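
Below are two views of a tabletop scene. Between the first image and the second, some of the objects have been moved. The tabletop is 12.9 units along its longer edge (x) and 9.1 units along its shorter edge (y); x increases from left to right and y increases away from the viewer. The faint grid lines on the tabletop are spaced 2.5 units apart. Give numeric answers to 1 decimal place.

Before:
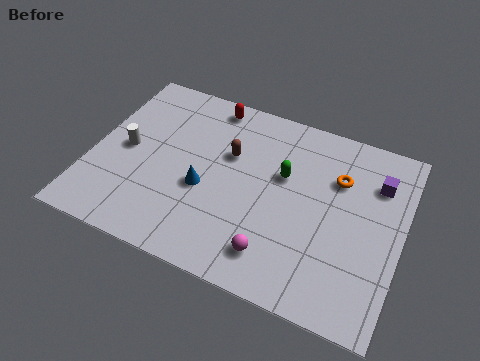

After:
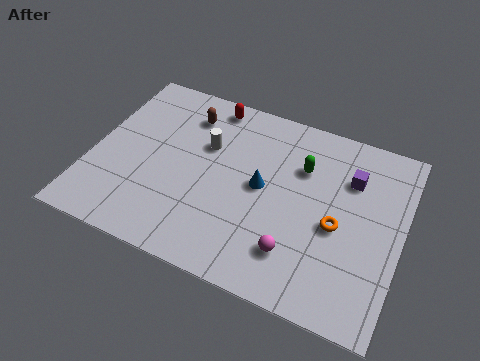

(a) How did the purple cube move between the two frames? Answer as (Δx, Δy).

(-1.1, -0.2)

The purple cube was at about (11.7, 6.7) and moved to about (10.6, 6.5).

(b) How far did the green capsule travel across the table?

1.0

From (7.9, 5.6) to (8.6, 6.3), the green capsule covered √(0.7² + 0.7²) ≈ 1.0 units.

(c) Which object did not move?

the red capsule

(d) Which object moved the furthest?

the white cylinder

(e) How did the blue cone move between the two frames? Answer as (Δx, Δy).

(2.3, 1.0)

The blue cone was at about (4.8, 3.7) and moved to about (7.1, 4.7).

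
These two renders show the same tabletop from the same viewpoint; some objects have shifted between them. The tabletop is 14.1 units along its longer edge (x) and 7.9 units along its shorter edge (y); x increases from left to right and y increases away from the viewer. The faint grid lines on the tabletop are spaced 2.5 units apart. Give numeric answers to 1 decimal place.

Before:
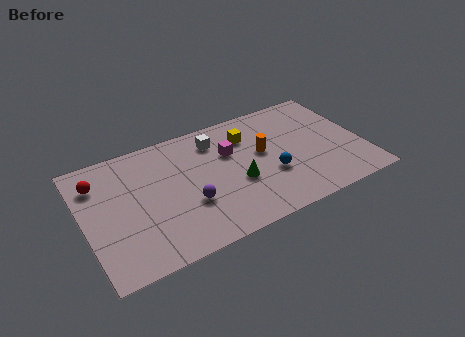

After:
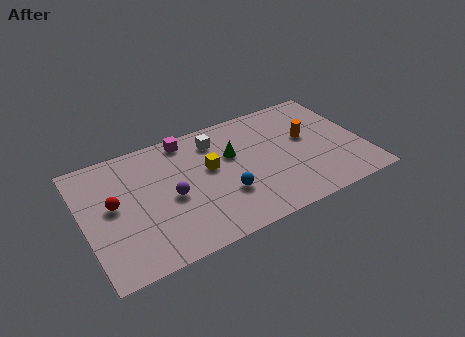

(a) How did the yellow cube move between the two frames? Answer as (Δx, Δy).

(-2.1, -1.3)

From the two frames, the yellow cube sits at roughly (8.5, 5.9) before and (6.4, 4.6) after.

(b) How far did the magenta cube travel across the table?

2.7

From (7.5, 5.2) to (5.5, 7.0), the magenta cube covered √(2.0² + 1.8²) ≈ 2.7 units.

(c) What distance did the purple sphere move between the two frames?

1.1

The purple sphere was near (5.1, 2.8) before and (4.3, 3.6) after, so it travelled √(0.8² + 0.8²) ≈ 1.1 units.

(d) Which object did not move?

the white cube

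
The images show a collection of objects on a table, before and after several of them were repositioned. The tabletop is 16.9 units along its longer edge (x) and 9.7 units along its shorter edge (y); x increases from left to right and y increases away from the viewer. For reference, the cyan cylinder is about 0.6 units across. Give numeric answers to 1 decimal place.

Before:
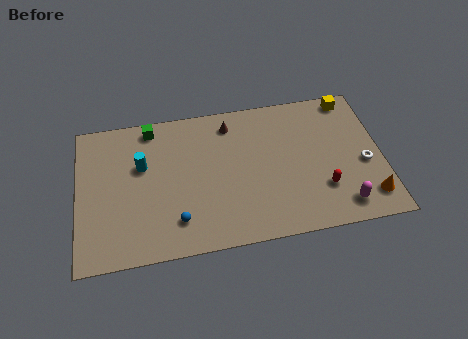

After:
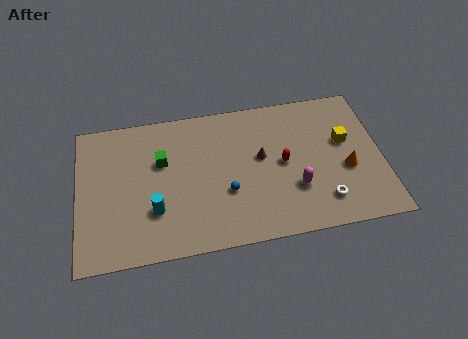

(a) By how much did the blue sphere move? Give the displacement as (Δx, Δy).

(2.8, 1.4)

The blue sphere was at about (5.4, 2.1) and moved to about (8.2, 3.5).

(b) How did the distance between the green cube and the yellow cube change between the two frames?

-1.0

Before: roughly 11.2 units apart; after: 10.2. That's 1.0 units closer together.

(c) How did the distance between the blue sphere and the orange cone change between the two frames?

-3.9

The distance was about 10.6 in the first image and 6.7 in the second, so they moved 3.9 units closer together.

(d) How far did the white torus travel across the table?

3.2

From (15.9, 4.1) to (13.5, 2.0), the white torus covered √(2.4² + 2.1²) ≈ 3.2 units.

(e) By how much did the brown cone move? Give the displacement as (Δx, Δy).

(1.6, -2.6)

From the two frames, the brown cone sits at roughly (8.6, 8.1) before and (10.2, 5.5) after.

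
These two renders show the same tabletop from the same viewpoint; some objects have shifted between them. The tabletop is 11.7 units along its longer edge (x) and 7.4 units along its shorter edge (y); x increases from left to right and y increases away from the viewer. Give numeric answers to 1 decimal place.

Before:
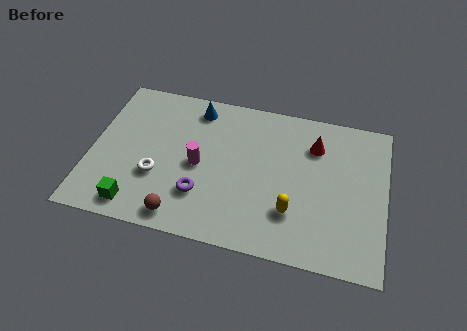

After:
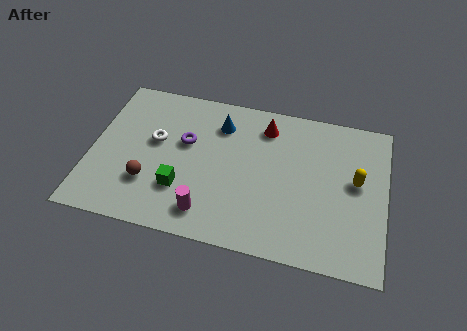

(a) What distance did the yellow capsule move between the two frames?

3.1

The yellow capsule moved from about (8.1, 2.1) to (10.5, 4.1), a distance of √(2.4² + 2.0²) ≈ 3.1.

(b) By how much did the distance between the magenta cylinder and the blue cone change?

+1.6

They were about 2.8 units apart before and 4.4 after — 1.6 units further apart.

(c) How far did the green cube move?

2.1

The green cube moved from about (2.0, 1.0) to (3.7, 2.2), a distance of √(1.7² + 1.2²) ≈ 2.1.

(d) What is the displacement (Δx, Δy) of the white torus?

(-0.2, 1.7)

The white torus started near (2.7, 2.6) and ended near (2.5, 4.3).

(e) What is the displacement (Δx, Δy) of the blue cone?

(1.0, -0.6)

The blue cone was at about (4.0, 6.3) and moved to about (5.0, 5.7).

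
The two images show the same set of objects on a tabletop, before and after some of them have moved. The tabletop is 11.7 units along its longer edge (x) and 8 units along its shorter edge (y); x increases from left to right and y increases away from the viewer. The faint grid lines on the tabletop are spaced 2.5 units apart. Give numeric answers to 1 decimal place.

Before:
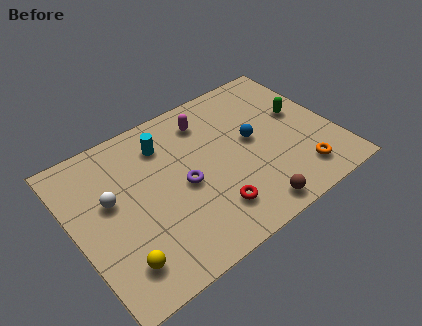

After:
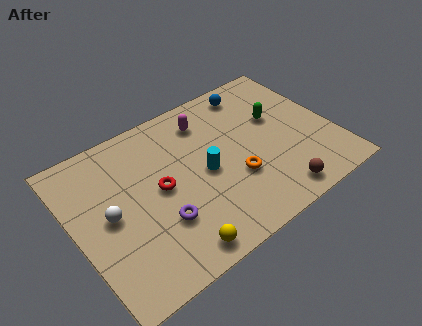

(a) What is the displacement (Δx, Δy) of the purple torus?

(-1.3, -1.2)

The purple torus started near (4.8, 3.7) and ended near (3.5, 2.5).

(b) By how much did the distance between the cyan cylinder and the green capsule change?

-2.4

The distance was about 6.2 in the first image and 3.8 in the second, so they moved 2.4 units closer together.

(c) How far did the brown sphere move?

1.2

The brown sphere was near (7.3, 0.9) before and (8.5, 1.0) after, so it travelled √(1.2² + 0.1²) ≈ 1.2 units.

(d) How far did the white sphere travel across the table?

0.7

The white sphere was near (1.7, 4.7) before and (1.5, 4.0) after, so it travelled √(0.2² + 0.7²) ≈ 0.7 units.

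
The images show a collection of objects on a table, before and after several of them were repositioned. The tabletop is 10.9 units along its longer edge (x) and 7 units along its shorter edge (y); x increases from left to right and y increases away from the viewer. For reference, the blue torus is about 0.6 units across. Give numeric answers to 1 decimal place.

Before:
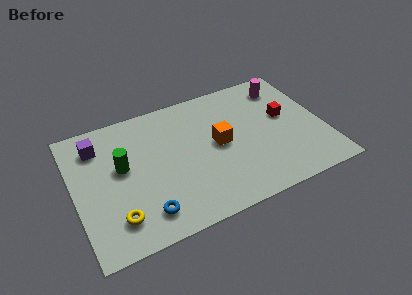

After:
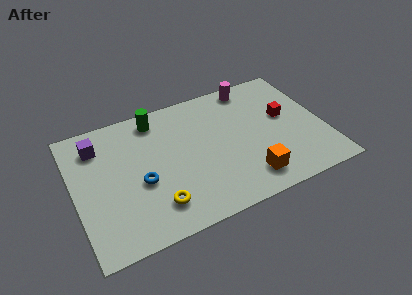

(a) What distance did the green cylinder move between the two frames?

2.6

From (2.1, 4.0) to (3.8, 6.0), the green cylinder covered √(1.7² + 2.0²) ≈ 2.6 units.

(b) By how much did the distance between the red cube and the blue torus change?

-0.4

The distance was about 7.0 in the first image and 6.6 in the second, so they moved 0.4 units closer together.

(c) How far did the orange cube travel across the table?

2.5

From (6.3, 3.6) to (7.3, 1.3), the orange cube covered √(1.0² + 2.3²) ≈ 2.5 units.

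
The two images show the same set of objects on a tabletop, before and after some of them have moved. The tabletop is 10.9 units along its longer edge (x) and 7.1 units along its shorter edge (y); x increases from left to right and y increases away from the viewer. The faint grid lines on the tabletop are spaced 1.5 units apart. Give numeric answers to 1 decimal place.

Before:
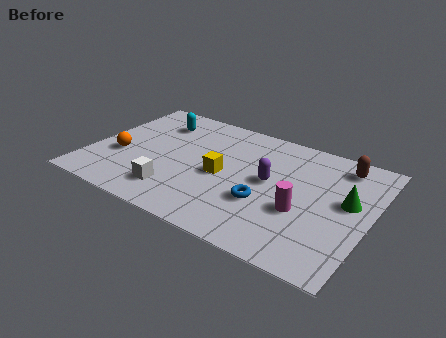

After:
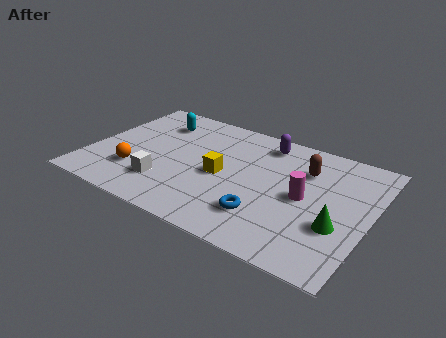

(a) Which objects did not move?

the yellow cube and the cyan capsule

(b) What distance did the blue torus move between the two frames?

0.7

The blue torus was near (7.0, 2.5) before and (7.1, 1.8) after, so it travelled √(0.1² + 0.7²) ≈ 0.7 units.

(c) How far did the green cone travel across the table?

1.5

The green cone moved from about (10.0, 4.0) to (9.8, 2.5), a distance of √(0.2² + 1.5²) ≈ 1.5.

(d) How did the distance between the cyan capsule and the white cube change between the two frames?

-0.4

Before: roughly 4.2 units apart; after: 3.8. That's 0.4 units closer together.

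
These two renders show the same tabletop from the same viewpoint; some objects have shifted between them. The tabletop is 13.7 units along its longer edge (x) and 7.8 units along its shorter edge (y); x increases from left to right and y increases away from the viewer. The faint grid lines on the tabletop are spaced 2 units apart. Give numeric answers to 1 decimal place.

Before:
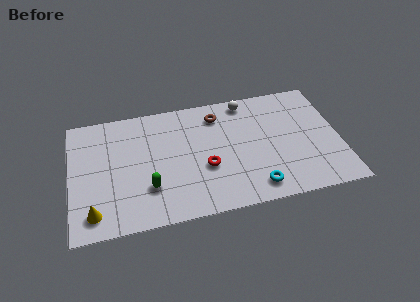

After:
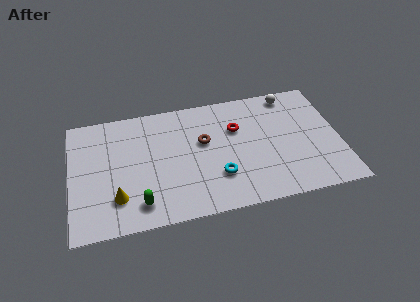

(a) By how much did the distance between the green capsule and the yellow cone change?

-1.7

They were about 3.0 units apart before and 1.3 after — 1.7 units closer together.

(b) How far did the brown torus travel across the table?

1.8

From (7.6, 6.3) to (6.8, 4.7), the brown torus covered √(0.8² + 1.6²) ≈ 1.8 units.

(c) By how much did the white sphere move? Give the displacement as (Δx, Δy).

(2.3, 0.0)

The white sphere was at about (9.1, 6.9) and moved to about (11.4, 6.9).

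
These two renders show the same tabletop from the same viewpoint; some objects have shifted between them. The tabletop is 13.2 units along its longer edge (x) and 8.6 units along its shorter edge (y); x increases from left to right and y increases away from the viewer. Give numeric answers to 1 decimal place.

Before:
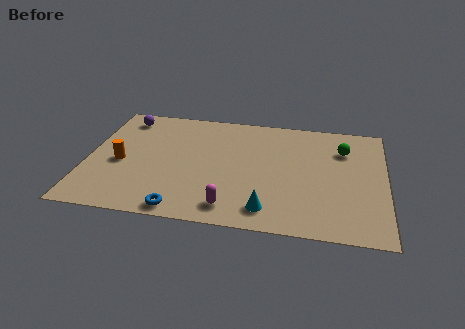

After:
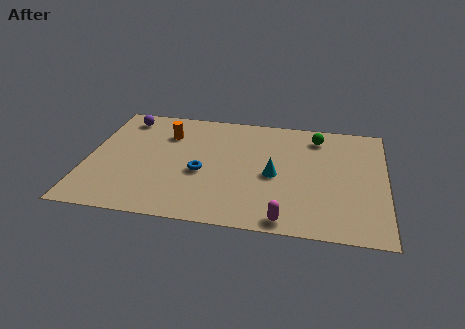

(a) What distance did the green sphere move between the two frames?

1.4

The green sphere was near (11.3, 6.3) before and (10.1, 7.1) after, so it travelled √(1.2² + 0.8²) ≈ 1.4 units.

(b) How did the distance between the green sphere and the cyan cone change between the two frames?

-2.2

Before: roughly 5.9 units apart; after: 3.7. That's 2.2 units closer together.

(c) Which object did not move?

the purple sphere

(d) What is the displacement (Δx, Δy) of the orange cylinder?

(1.9, 2.5)

The orange cylinder started near (1.5, 3.8) and ended near (3.4, 6.3).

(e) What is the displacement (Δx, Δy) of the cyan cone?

(0.2, 2.5)

The cyan cone started near (8.1, 1.4) and ended near (8.3, 3.9).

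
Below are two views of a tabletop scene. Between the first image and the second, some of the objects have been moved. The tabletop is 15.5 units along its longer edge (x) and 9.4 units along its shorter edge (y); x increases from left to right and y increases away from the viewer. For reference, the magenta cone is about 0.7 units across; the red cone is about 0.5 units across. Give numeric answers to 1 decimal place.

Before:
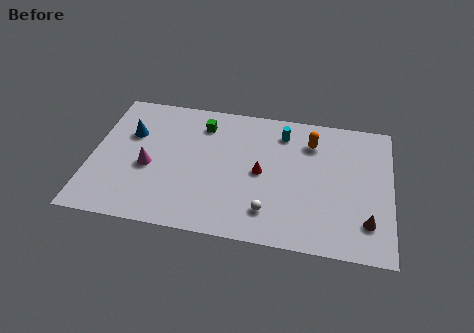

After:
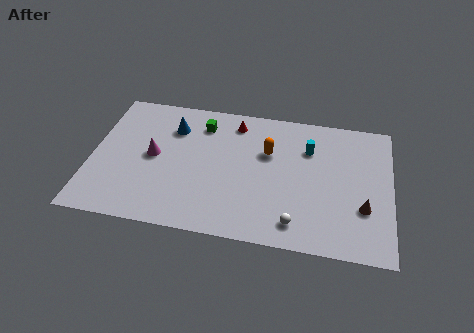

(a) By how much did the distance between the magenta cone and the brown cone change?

-0.4

Before: roughly 11.4 units apart; after: 11.0. That's 0.4 units closer together.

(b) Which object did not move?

the green cube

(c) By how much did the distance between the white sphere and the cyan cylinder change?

-0.4

Before: roughly 5.6 units apart; after: 5.2. That's 0.4 units closer together.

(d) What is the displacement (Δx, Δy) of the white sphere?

(1.4, -0.5)

From the two frames, the white sphere sits at roughly (9.3, 2.0) before and (10.7, 1.5) after.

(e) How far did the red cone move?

3.6

The red cone was near (8.8, 4.6) before and (7.3, 7.9) after, so it travelled √(1.5² + 3.3²) ≈ 3.6 units.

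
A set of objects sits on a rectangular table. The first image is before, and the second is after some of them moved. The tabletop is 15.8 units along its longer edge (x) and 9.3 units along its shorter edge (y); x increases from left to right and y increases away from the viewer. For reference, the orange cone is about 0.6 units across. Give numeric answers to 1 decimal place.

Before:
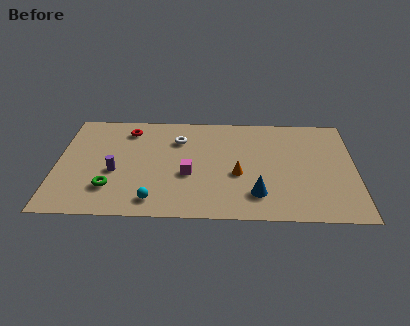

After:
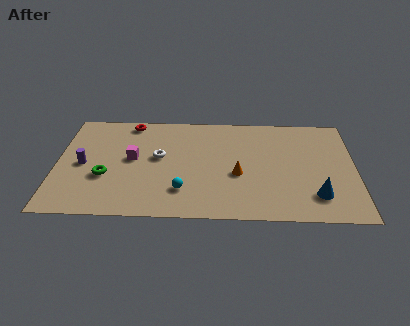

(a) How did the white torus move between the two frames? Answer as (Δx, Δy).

(-1.0, -1.6)

The white torus started near (6.4, 6.8) and ended near (5.4, 5.2).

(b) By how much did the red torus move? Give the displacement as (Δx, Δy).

(0.1, 0.7)

The red torus was at about (3.7, 7.6) and moved to about (3.8, 8.3).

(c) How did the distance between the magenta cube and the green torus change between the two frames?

-2.2

Before: roughly 4.3 units apart; after: 2.1. That's 2.2 units closer together.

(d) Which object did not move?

the orange cone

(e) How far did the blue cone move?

3.1

From (10.6, 2.1) to (13.7, 2.1), the blue cone covered √(3.1² + 0.0²) ≈ 3.1 units.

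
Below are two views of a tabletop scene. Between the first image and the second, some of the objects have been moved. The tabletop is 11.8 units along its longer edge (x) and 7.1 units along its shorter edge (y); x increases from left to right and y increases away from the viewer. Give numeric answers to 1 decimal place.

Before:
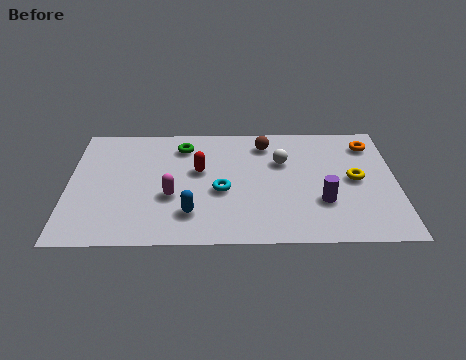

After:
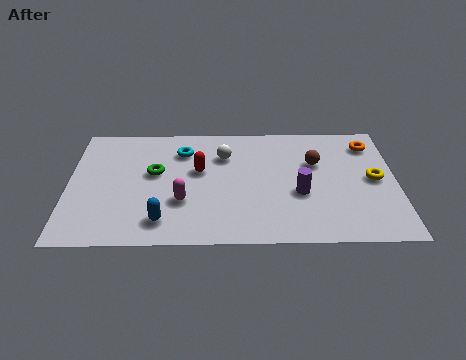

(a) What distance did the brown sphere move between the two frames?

2.2

The brown sphere was near (7.1, 5.8) before and (8.9, 4.6) after, so it travelled √(1.8² + 1.2²) ≈ 2.2 units.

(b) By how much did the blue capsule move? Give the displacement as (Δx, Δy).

(-1.0, -0.4)

The blue capsule was at about (4.4, 1.7) and moved to about (3.4, 1.3).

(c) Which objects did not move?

the orange torus and the red capsule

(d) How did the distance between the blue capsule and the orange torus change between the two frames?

+1.1

The distance was about 7.6 in the first image and 8.7 in the second, so they moved 1.1 units further apart.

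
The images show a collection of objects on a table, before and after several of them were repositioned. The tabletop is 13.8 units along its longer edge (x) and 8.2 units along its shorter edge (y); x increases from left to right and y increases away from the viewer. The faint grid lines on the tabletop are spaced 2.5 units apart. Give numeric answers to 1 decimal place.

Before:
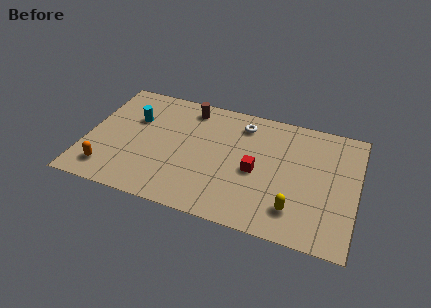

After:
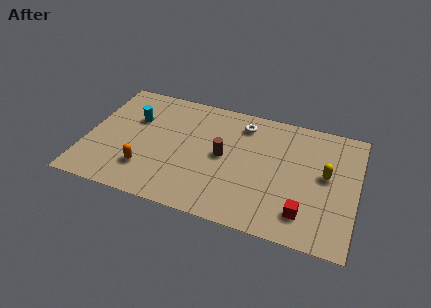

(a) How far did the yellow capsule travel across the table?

3.0

From (10.8, 1.8) to (12.2, 4.5), the yellow capsule covered √(1.4² + 2.7²) ≈ 3.0 units.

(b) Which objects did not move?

the cyan cylinder and the white torus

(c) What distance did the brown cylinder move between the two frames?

3.4

The brown cylinder was near (5.0, 7.0) before and (7.0, 4.2) after, so it travelled √(2.0² + 2.8²) ≈ 3.4 units.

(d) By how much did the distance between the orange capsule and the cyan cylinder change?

-0.6

The distance was about 4.0 in the first image and 3.4 in the second, so they moved 0.6 units closer together.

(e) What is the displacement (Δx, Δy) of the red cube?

(2.6, -2.0)

The red cube was at about (8.7, 3.7) and moved to about (11.3, 1.7).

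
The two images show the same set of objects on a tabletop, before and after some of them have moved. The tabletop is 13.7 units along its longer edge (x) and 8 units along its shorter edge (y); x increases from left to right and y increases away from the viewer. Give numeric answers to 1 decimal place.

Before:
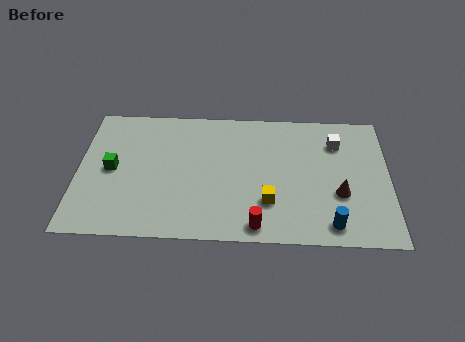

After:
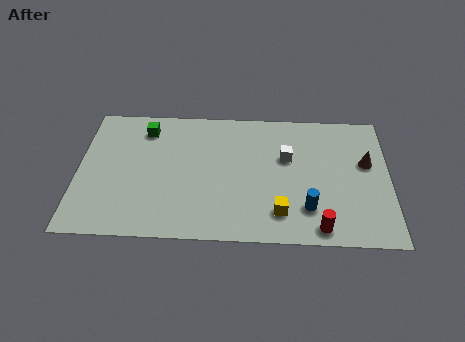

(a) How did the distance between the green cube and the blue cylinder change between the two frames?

-1.5

The distance was about 10.0 in the first image and 8.5 in the second, so they moved 1.5 units closer together.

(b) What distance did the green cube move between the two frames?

2.9

The green cube moved from about (1.5, 4.0) to (2.9, 6.5), a distance of √(1.4² + 2.5²) ≈ 2.9.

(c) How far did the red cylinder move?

2.7

From (7.9, 0.9) to (10.6, 0.9), the red cylinder covered √(2.7² + 0.0²) ≈ 2.7 units.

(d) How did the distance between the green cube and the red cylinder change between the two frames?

+2.4

They were about 7.1 units apart before and 9.5 after — 2.4 units further apart.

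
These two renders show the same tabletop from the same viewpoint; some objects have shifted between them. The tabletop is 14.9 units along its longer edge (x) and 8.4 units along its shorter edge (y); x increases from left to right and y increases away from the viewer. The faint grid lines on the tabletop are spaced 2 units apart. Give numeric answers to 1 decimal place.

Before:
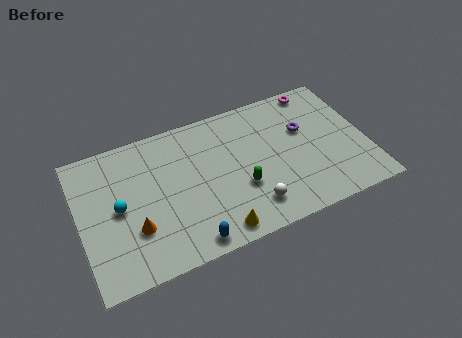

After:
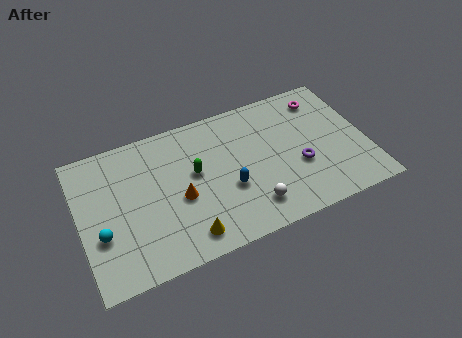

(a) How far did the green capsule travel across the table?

2.8

From (8.2, 3.0) to (6.0, 4.8), the green capsule covered √(2.2² + 1.8²) ≈ 2.8 units.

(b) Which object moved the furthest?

the blue capsule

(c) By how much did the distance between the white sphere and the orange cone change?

-2.0

The distance was about 6.0 in the first image and 4.0 in the second, so they moved 2.0 units closer together.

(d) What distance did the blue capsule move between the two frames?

3.3

The blue capsule was near (5.3, 0.9) before and (7.6, 3.2) after, so it travelled √(2.3² + 2.3²) ≈ 3.3 units.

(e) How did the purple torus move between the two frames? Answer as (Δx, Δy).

(-0.5, -2.1)

The purple torus started near (11.8, 5.3) and ended near (11.3, 3.2).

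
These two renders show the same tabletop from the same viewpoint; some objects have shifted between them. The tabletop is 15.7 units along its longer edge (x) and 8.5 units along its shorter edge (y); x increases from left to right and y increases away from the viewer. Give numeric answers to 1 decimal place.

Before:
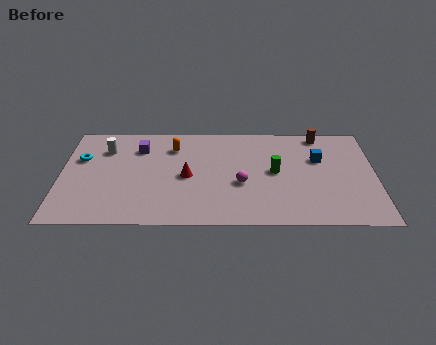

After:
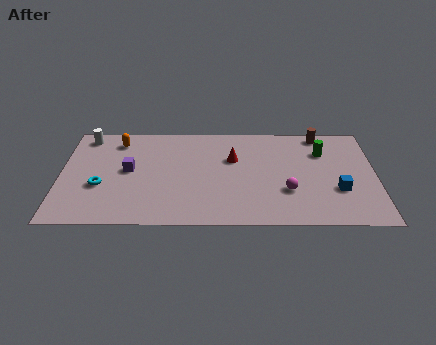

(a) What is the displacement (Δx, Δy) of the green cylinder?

(2.4, 1.7)

The green cylinder started near (10.7, 4.4) and ended near (13.1, 6.1).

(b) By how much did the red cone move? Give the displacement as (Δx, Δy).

(2.3, 1.5)

The red cone was at about (6.3, 4.0) and moved to about (8.6, 5.5).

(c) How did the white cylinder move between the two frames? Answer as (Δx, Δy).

(-1.0, 1.1)

The white cylinder was at about (2.2, 6.3) and moved to about (1.2, 7.4).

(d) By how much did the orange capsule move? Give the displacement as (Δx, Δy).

(-2.8, 0.5)

From the two frames, the orange capsule sits at roughly (5.6, 6.5) before and (2.8, 7.0) after.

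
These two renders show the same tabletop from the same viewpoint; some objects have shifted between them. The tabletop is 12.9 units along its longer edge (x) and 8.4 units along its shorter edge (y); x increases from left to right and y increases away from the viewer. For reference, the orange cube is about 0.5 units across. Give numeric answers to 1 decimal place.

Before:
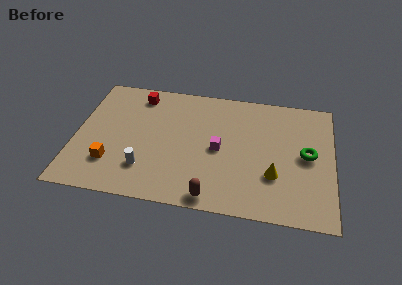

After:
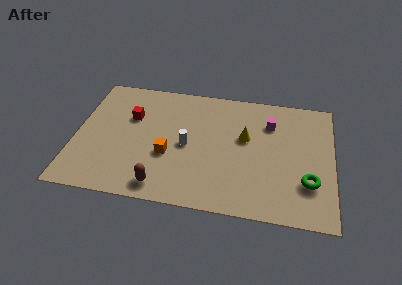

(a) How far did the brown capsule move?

2.5

The brown capsule moved from about (7.0, 0.8) to (4.5, 1.1), a distance of √(2.5² + 0.3²) ≈ 2.5.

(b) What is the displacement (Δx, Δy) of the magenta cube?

(2.5, 2.2)

From the two frames, the magenta cube sits at roughly (7.2, 4.0) before and (9.7, 6.2) after.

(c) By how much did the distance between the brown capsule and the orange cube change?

-3.2

Before: roughly 5.3 units apart; after: 2.1. That's 3.2 units closer together.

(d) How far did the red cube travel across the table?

1.6

The red cube moved from about (3.0, 7.1) to (2.7, 5.5), a distance of √(0.3² + 1.6²) ≈ 1.6.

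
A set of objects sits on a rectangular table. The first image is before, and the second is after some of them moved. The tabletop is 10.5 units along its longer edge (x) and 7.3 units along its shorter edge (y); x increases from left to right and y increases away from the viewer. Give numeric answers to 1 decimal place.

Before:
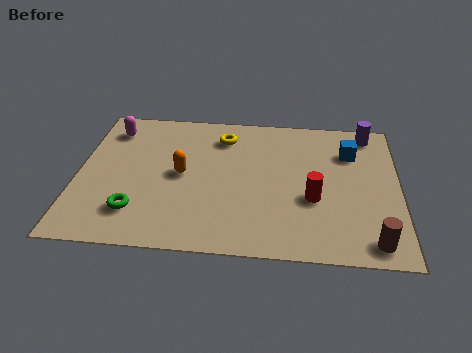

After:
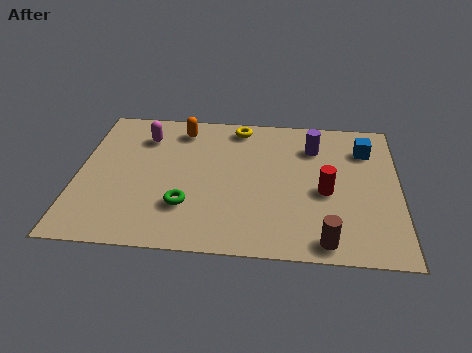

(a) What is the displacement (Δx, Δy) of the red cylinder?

(0.4, 0.4)

The red cylinder was at about (7.7, 2.8) and moved to about (8.1, 3.2).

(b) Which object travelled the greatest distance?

the orange capsule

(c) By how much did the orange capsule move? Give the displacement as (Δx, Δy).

(-0.1, 2.4)

The orange capsule was at about (3.4, 3.7) and moved to about (3.3, 6.1).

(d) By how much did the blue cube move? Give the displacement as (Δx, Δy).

(0.5, 0.2)

The blue cube was at about (8.9, 5.3) and moved to about (9.4, 5.5).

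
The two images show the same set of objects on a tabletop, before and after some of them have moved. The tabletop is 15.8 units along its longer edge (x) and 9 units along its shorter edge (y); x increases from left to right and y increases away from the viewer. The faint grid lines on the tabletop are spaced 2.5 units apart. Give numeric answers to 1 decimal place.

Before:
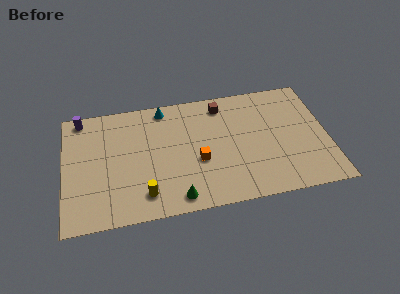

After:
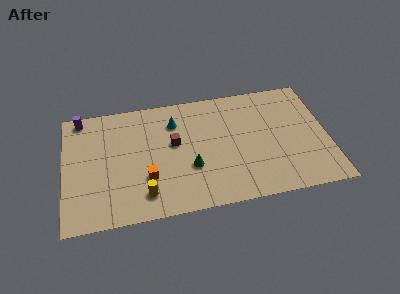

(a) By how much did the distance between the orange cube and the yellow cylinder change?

-2.6

The distance was about 3.8 in the first image and 1.2 in the second, so they moved 2.6 units closer together.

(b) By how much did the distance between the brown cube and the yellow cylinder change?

-3.7

The distance was about 7.7 in the first image and 4.0 in the second, so they moved 3.7 units closer together.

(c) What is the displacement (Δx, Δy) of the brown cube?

(-3.0, -2.4)

The brown cube was at about (9.6, 7.6) and moved to about (6.6, 5.2).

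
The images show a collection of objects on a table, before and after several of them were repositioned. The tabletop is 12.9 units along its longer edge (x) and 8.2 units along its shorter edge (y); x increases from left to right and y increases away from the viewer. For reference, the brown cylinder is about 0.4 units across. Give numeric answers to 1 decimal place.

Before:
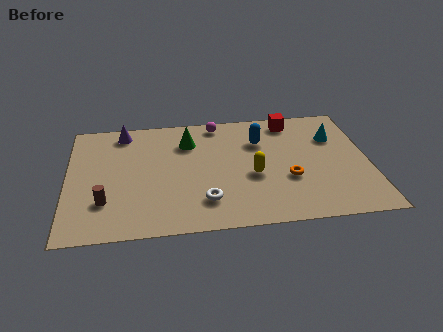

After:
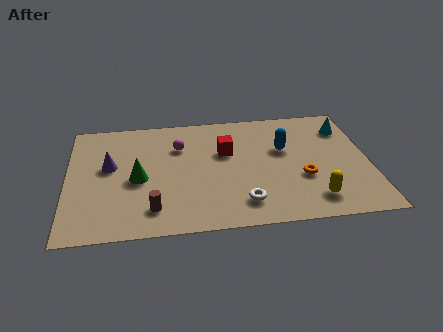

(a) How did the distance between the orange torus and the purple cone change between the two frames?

+0.3

They were about 8.1 units apart before and 8.4 after — 0.3 units further apart.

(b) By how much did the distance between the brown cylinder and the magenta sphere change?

-2.6

The distance was about 7.0 in the first image and 4.4 in the second, so they moved 2.6 units closer together.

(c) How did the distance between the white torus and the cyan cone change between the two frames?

-0.3

The distance was about 6.9 in the first image and 6.6 in the second, so they moved 0.3 units closer together.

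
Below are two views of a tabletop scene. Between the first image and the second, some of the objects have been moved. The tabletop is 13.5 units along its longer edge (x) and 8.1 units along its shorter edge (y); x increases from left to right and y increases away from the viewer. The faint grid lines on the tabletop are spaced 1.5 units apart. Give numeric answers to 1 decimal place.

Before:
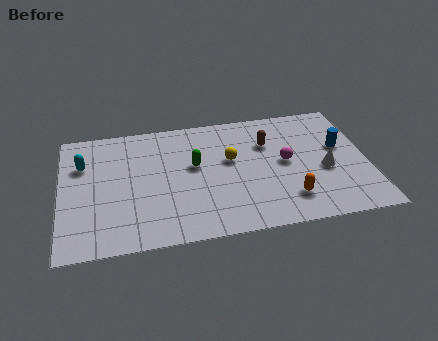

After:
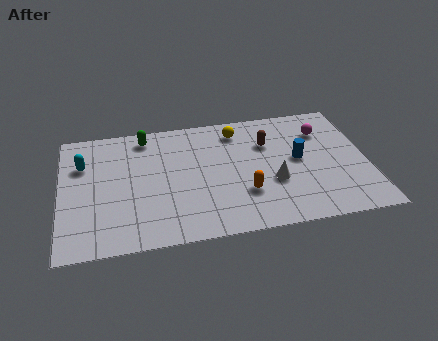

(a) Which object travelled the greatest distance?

the green capsule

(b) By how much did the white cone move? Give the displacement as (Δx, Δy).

(-2.3, -0.4)

From the two frames, the white cone sits at roughly (11.6, 3.4) before and (9.3, 3.0) after.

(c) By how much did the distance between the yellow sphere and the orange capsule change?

+0.4

Before: roughly 3.8 units apart; after: 4.2. That's 0.4 units further apart.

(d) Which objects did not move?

the cyan capsule and the brown capsule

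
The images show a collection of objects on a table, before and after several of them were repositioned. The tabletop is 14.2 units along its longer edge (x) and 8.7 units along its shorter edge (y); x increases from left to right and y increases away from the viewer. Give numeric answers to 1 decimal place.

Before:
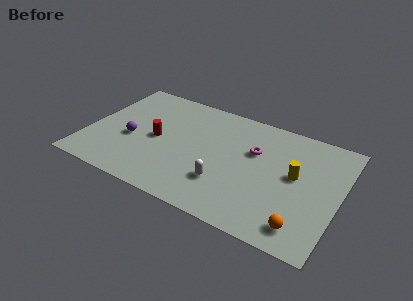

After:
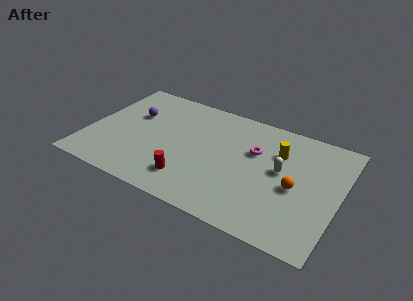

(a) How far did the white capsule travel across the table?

3.7

The white capsule moved from about (8.0, 2.5) to (10.9, 4.8), a distance of √(2.9² + 2.3²) ≈ 3.7.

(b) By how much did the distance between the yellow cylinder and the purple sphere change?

-1.0

The distance was about 9.3 in the first image and 8.3 in the second, so they moved 1.0 units closer together.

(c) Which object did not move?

the magenta torus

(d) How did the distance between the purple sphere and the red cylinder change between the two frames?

+3.8

The distance was about 1.5 in the first image and 5.3 in the second, so they moved 3.8 units further apart.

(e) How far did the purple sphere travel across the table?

2.0

The purple sphere was near (2.5, 3.6) before and (2.3, 5.6) after, so it travelled √(0.2² + 2.0²) ≈ 2.0 units.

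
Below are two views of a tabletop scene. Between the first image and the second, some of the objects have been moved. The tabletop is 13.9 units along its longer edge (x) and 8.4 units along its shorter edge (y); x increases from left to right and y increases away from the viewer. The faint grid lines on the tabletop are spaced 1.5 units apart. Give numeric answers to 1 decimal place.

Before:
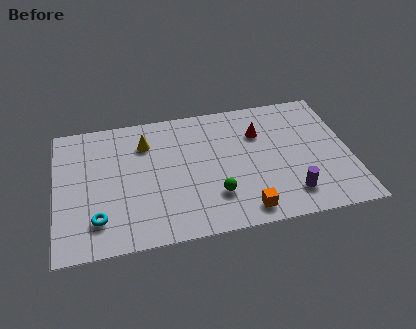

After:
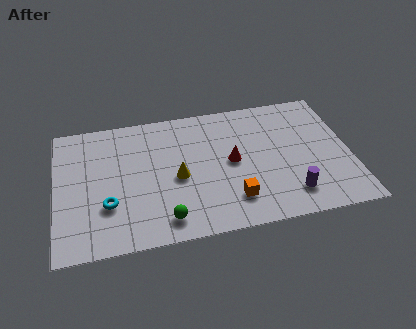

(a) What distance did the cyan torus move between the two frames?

0.9

The cyan torus moved from about (1.9, 1.9) to (2.4, 2.7), a distance of √(0.5² + 0.8²) ≈ 0.9.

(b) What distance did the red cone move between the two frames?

2.1

The red cone was near (9.7, 5.9) before and (8.3, 4.3) after, so it travelled √(1.4² + 1.6²) ≈ 2.1 units.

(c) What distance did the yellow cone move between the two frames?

2.9

The yellow cone was near (4.3, 6.3) before and (5.7, 3.8) after, so it travelled √(1.4² + 2.5²) ≈ 2.9 units.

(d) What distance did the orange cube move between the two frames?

0.9

The orange cube moved from about (8.7, 1.1) to (8.2, 1.9), a distance of √(0.5² + 0.8²) ≈ 0.9.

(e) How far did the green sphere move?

2.6

From (7.4, 2.3) to (5.0, 1.3), the green sphere covered √(2.4² + 1.0²) ≈ 2.6 units.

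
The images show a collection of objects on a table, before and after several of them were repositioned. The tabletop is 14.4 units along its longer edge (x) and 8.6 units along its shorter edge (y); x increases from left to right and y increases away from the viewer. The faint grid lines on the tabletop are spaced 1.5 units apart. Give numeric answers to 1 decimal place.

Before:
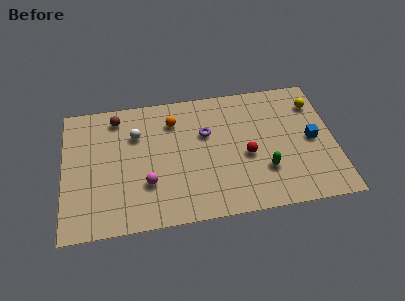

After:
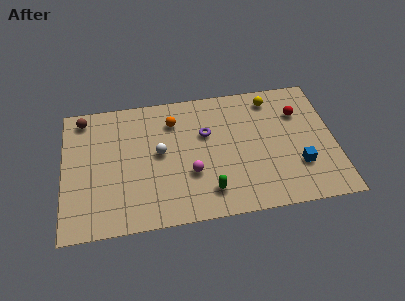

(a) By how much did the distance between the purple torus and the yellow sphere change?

-2.0

Before: roughly 6.0 units apart; after: 4.0. That's 2.0 units closer together.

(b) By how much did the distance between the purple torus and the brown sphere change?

+1.8

Before: roughly 5.0 units apart; after: 6.8. That's 1.8 units further apart.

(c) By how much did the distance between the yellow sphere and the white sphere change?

-2.9

Before: roughly 9.6 units apart; after: 6.7. That's 2.9 units closer together.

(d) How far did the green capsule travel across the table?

3.1

The green capsule moved from about (10.6, 2.6) to (7.6, 1.7), a distance of √(3.0² + 0.9²) ≈ 3.1.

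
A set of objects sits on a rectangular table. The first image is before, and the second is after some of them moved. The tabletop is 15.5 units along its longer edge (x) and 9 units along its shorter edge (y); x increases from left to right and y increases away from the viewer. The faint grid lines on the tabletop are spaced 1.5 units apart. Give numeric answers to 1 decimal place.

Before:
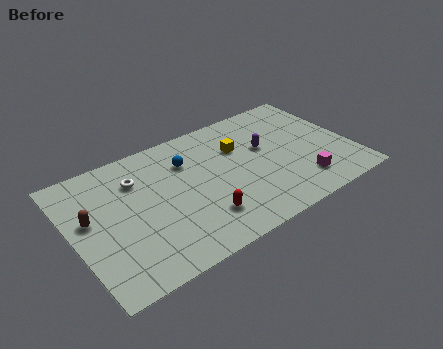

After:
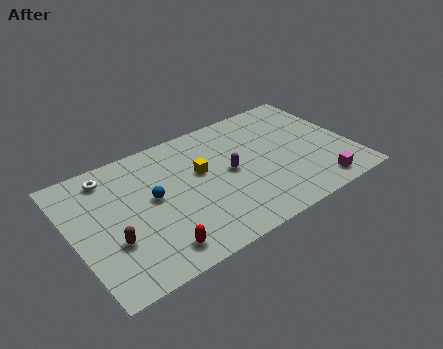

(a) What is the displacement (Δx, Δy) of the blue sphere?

(-2.2, -1.6)

The blue sphere was at about (6.6, 6.5) and moved to about (4.4, 4.9).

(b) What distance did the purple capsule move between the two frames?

2.3

From (10.9, 5.4) to (8.7, 4.6), the purple capsule covered √(2.2² + 0.8²) ≈ 2.3 units.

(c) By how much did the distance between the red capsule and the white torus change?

+1.1

Before: roughly 5.3 units apart; after: 6.4. That's 1.1 units further apart.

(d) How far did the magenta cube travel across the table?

1.1

The magenta cube moved from about (12.3, 1.9) to (13.1, 1.2), a distance of √(0.8² + 0.7²) ≈ 1.1.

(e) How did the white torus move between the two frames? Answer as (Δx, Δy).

(-1.4, 1.0)

From the two frames, the white torus sits at roughly (3.8, 6.6) before and (2.4, 7.6) after.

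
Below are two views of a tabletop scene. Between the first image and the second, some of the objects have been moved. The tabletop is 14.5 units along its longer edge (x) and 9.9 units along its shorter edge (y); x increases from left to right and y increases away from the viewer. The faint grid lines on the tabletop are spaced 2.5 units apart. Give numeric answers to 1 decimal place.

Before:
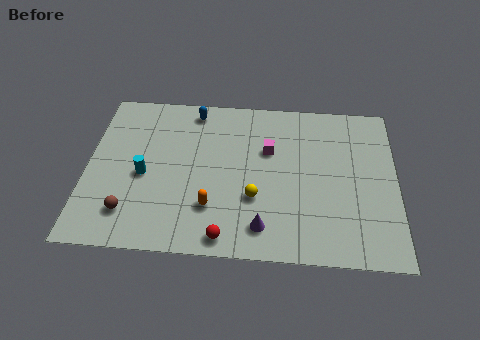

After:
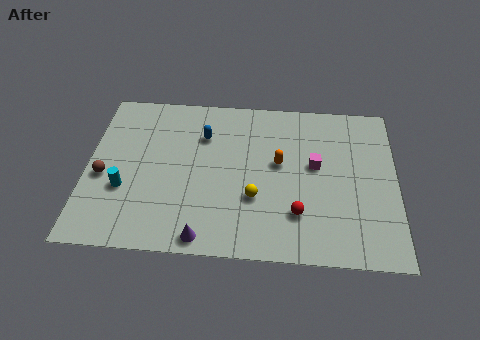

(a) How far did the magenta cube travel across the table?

2.3

The magenta cube moved from about (8.5, 6.4) to (10.7, 5.6), a distance of √(2.2² + 0.8²) ≈ 2.3.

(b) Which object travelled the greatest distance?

the orange capsule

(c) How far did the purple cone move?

2.8

The purple cone moved from about (8.3, 1.7) to (5.6, 0.9), a distance of √(2.7² + 0.8²) ≈ 2.8.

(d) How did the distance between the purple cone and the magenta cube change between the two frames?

+2.2

Before: roughly 4.7 units apart; after: 6.9. That's 2.2 units further apart.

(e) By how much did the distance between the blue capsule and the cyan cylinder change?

+0.3

The distance was about 4.8 in the first image and 5.1 in the second, so they moved 0.3 units further apart.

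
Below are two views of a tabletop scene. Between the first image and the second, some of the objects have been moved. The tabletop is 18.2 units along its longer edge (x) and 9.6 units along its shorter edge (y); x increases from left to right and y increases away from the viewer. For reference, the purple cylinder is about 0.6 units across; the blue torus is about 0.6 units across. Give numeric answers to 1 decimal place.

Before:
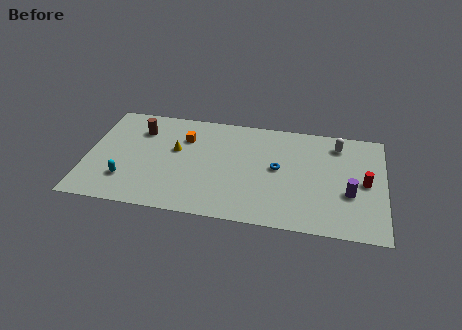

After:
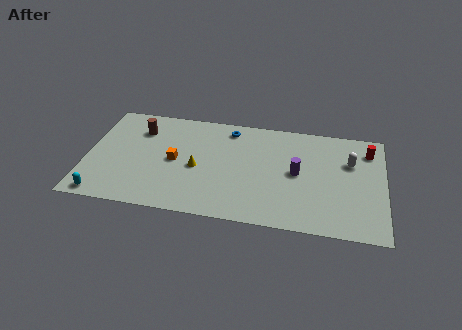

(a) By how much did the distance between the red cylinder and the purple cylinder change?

+3.7

The distance was about 1.4 in the first image and 5.1 in the second, so they moved 3.7 units further apart.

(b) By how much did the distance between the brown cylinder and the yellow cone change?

+2.0

They were about 2.7 units apart before and 4.7 after — 2.0 units further apart.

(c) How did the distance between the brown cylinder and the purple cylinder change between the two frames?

-3.4

They were about 13.5 units apart before and 10.1 after — 3.4 units closer together.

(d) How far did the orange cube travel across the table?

2.3

The orange cube was near (5.9, 6.9) before and (5.4, 4.7) after, so it travelled √(0.5² + 2.2²) ≈ 2.3 units.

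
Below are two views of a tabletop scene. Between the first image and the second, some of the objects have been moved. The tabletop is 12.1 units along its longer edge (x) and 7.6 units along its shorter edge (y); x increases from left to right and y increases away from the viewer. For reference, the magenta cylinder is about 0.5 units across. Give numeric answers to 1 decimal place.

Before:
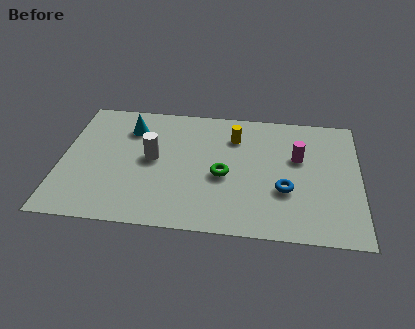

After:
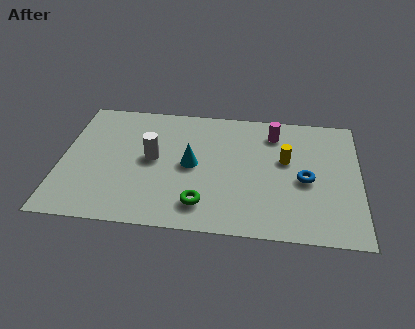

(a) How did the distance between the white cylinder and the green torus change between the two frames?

+0.3

The distance was about 3.0 in the first image and 3.3 in the second, so they moved 0.3 units further apart.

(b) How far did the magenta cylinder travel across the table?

1.7

The magenta cylinder moved from about (9.6, 4.7) to (8.6, 6.1), a distance of √(1.0² + 1.4²) ≈ 1.7.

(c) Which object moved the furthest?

the cyan cone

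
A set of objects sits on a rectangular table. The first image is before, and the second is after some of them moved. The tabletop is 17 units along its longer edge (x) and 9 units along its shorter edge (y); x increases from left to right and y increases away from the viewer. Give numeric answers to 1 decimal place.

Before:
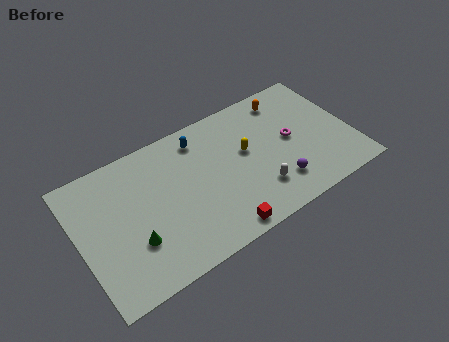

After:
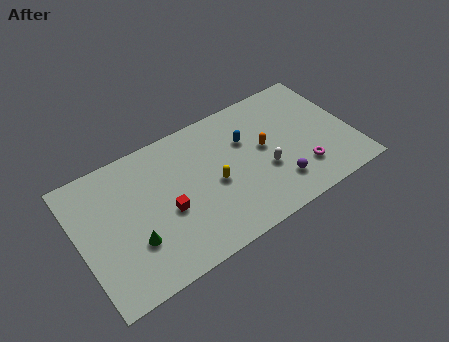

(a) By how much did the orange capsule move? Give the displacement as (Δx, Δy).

(-1.9, -2.7)

The orange capsule started near (13.5, 7.6) and ended near (11.6, 4.9).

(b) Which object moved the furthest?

the red cube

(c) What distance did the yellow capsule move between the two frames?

2.5

The yellow capsule was near (10.5, 5.2) before and (8.3, 4.1) after, so it travelled √(2.2² + 1.1²) ≈ 2.5 units.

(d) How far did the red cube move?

4.0

The red cube was near (8.1, 0.9) before and (5.3, 3.8) after, so it travelled √(2.8² + 2.9²) ≈ 4.0 units.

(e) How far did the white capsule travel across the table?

1.3

From (10.8, 2.3) to (11.4, 3.4), the white capsule covered √(0.6² + 1.1²) ≈ 1.3 units.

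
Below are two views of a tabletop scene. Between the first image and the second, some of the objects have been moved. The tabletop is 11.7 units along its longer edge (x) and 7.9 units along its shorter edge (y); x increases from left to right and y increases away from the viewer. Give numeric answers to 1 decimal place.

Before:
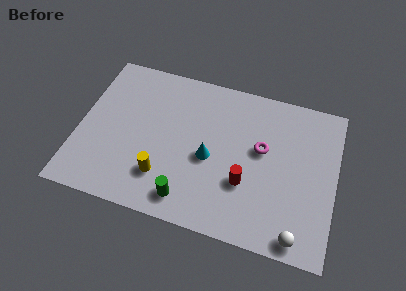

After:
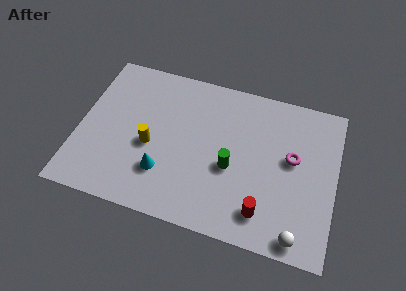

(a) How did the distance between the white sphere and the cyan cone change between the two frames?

+1.4

Before: roughly 5.0 units apart; after: 6.4. That's 1.4 units further apart.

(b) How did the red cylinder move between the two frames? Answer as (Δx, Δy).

(0.9, -1.2)

From the two frames, the red cylinder sits at roughly (7.7, 2.7) before and (8.6, 1.5) after.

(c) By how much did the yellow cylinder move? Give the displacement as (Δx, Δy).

(-0.7, 1.4)

The yellow cylinder was at about (4.0, 2.0) and moved to about (3.3, 3.4).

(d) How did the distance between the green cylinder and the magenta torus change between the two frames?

-1.6

They were about 4.6 units apart before and 3.0 after — 1.6 units closer together.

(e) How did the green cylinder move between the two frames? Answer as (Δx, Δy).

(1.8, 2.1)

The green cylinder was at about (5.2, 1.2) and moved to about (7.0, 3.3).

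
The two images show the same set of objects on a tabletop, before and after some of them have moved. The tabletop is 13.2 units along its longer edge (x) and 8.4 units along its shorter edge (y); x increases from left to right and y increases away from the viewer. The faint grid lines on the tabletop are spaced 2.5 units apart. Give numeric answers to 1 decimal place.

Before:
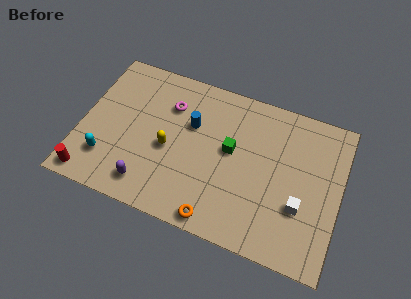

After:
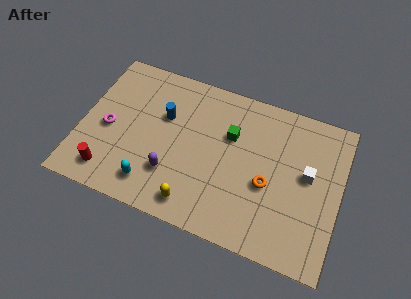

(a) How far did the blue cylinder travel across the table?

1.4

From (5.5, 5.4) to (4.1, 5.4), the blue cylinder covered √(1.4² + 0.0²) ≈ 1.4 units.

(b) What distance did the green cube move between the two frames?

0.8

The green cube moved from about (7.6, 4.7) to (7.5, 5.5), a distance of √(0.1² + 0.8²) ≈ 0.8.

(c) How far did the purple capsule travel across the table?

1.5

The purple capsule moved from about (3.7, 1.4) to (4.8, 2.4), a distance of √(1.1² + 1.0²) ≈ 1.5.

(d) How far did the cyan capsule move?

2.5

The cyan capsule was near (1.5, 2.1) before and (3.9, 1.5) after, so it travelled √(2.4² + 0.6²) ≈ 2.5 units.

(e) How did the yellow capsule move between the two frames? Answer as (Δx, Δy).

(1.6, -2.5)

The yellow capsule was at about (4.5, 3.7) and moved to about (6.1, 1.2).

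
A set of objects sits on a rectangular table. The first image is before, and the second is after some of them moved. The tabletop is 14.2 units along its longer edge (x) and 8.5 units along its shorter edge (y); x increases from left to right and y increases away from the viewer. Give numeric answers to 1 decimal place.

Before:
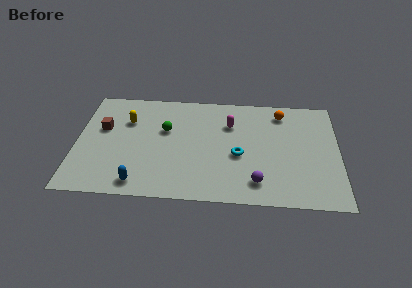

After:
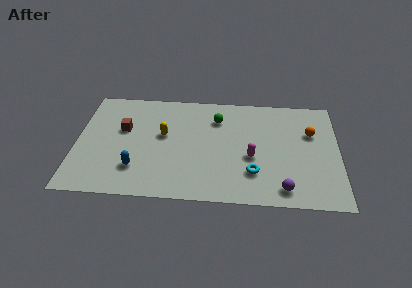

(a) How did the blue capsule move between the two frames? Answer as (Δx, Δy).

(-0.2, 1.1)

From the two frames, the blue capsule sits at roughly (3.5, 1.1) before and (3.3, 2.2) after.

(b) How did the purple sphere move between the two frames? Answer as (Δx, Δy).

(1.4, -0.4)

The purple sphere was at about (9.8, 1.6) and moved to about (11.2, 1.2).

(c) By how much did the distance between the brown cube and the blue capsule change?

-1.5

The distance was about 4.6 in the first image and 3.1 in the second, so they moved 1.5 units closer together.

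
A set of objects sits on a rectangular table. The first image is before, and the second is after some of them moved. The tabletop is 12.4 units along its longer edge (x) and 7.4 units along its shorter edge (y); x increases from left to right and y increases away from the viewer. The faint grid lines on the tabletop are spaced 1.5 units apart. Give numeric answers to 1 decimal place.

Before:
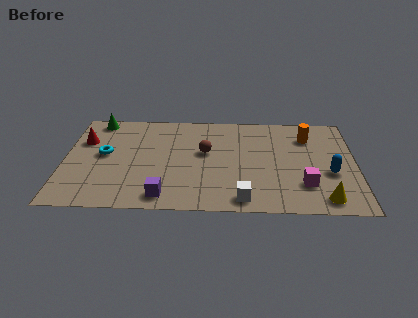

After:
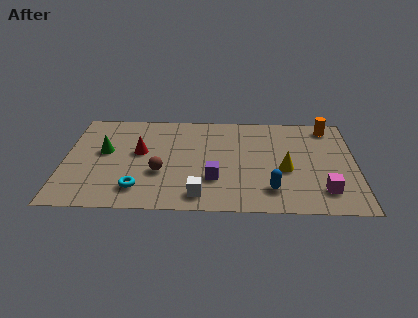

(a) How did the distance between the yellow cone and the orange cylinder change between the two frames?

-0.8

The distance was about 4.6 in the first image and 3.8 in the second, so they moved 0.8 units closer together.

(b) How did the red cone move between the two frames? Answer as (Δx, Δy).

(2.4, -0.8)

From the two frames, the red cone sits at roughly (0.8, 5.0) before and (3.2, 4.2) after.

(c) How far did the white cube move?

1.8

The white cube was near (7.6, 0.9) before and (5.8, 1.1) after, so it travelled √(1.8² + 0.2²) ≈ 1.8 units.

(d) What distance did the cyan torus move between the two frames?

2.9

From (1.7, 4.0) to (3.2, 1.5), the cyan torus covered √(1.5² + 2.5²) ≈ 2.9 units.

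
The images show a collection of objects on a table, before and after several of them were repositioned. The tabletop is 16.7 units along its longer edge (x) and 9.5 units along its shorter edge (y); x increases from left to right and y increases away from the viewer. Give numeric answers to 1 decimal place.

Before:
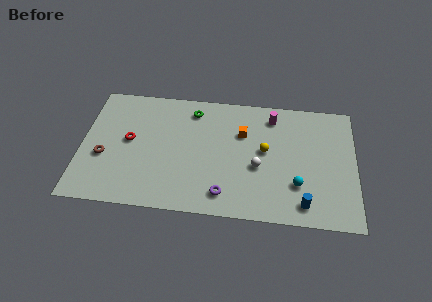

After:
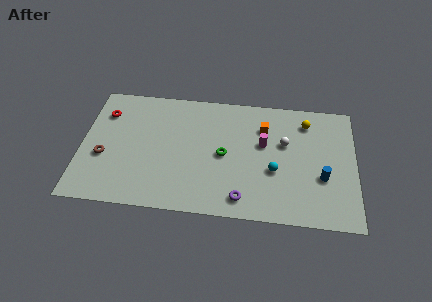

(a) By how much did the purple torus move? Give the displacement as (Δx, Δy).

(1.1, -0.2)

From the two frames, the purple torus sits at roughly (8.8, 1.6) before and (9.9, 1.4) after.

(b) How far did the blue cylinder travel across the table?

2.4

The blue cylinder was near (13.6, 1.4) before and (14.7, 3.5) after, so it travelled √(1.1² + 2.1²) ≈ 2.4 units.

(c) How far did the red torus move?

2.6

From (2.9, 5.1) to (1.3, 7.1), the red torus covered √(1.6² + 2.0²) ≈ 2.6 units.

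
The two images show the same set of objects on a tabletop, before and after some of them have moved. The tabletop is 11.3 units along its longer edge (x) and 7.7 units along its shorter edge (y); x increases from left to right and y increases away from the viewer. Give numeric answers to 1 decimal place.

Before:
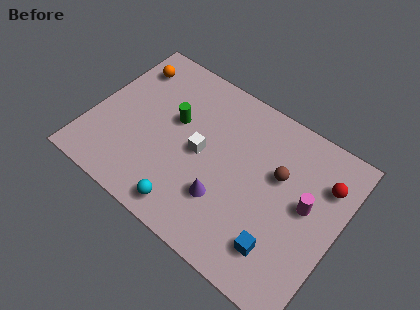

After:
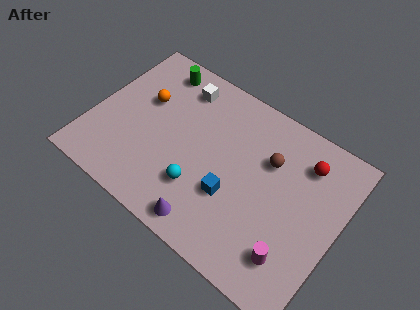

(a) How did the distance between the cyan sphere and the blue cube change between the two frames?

-2.7

They were about 4.2 units apart before and 1.5 after — 2.7 units closer together.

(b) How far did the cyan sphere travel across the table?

1.2

The cyan sphere moved from about (5.0, 1.0) to (5.3, 2.2), a distance of √(0.3² + 1.2²) ≈ 1.2.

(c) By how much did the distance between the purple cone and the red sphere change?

+0.9

They were about 5.2 units apart before and 6.1 after — 0.9 units further apart.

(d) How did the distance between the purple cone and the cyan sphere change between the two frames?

-0.4

The distance was about 1.9 in the first image and 1.5 in the second, so they moved 0.4 units closer together.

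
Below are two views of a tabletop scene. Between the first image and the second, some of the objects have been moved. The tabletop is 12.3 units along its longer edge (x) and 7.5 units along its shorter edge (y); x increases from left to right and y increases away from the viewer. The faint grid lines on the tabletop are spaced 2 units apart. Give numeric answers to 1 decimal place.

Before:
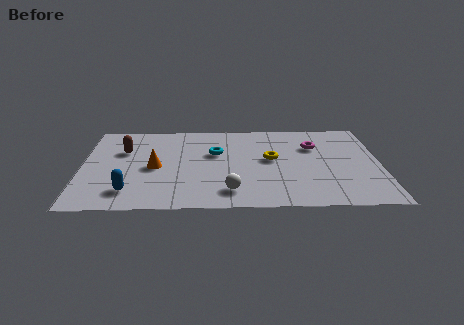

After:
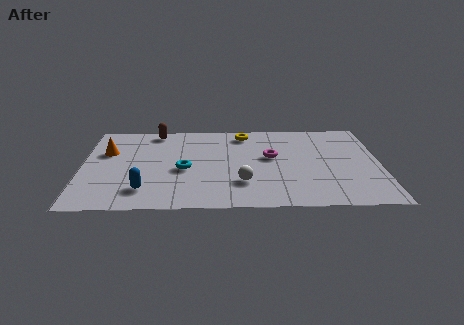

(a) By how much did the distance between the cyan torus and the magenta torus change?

-0.4

The distance was about 4.1 in the first image and 3.7 in the second, so they moved 0.4 units closer together.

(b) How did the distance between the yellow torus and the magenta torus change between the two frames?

+0.3

Before: roughly 2.1 units apart; after: 2.4. That's 0.3 units further apart.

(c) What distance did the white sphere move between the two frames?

0.9

The white sphere moved from about (6.1, 1.4) to (6.6, 2.1), a distance of √(0.5² + 0.7²) ≈ 0.9.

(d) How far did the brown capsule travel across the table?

2.1

From (1.7, 5.0) to (3.0, 6.7), the brown capsule covered √(1.3² + 1.7²) ≈ 2.1 units.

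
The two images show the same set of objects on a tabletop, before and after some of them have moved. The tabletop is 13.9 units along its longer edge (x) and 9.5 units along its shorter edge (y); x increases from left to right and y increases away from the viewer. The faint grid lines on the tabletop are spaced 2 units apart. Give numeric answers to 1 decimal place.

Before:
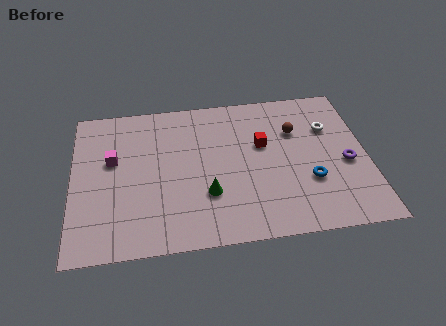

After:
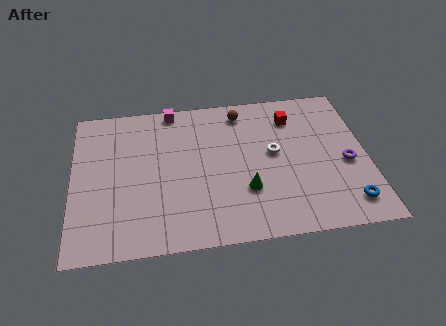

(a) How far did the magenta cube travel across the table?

4.2

From (1.9, 5.7) to (4.8, 8.7), the magenta cube covered √(2.9² + 3.0²) ≈ 4.2 units.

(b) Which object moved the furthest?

the magenta cube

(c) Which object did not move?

the purple torus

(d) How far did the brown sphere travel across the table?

3.0

The brown sphere was near (10.6, 6.5) before and (8.1, 8.1) after, so it travelled √(2.5² + 1.6²) ≈ 3.0 units.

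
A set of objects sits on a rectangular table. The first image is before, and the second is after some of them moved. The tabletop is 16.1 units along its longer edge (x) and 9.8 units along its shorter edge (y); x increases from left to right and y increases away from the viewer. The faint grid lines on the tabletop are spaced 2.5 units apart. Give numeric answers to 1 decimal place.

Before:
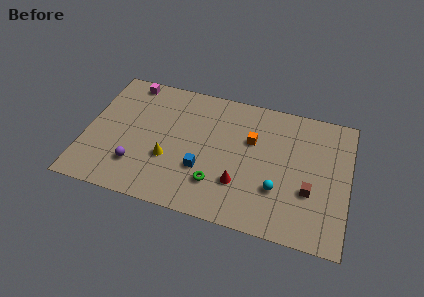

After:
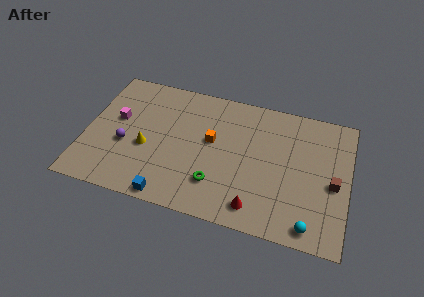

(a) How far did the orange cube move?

2.5

The orange cube moved from about (10.1, 6.3) to (7.7, 5.6), a distance of √(2.4² + 0.7²) ≈ 2.5.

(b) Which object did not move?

the green torus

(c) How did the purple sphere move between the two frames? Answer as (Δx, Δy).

(-0.8, 1.4)

The purple sphere started near (3.3, 2.5) and ended near (2.5, 3.9).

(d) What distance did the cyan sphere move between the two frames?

2.9

The cyan sphere moved from about (11.9, 3.1) to (14.0, 1.1), a distance of √(2.1² + 2.0²) ≈ 2.9.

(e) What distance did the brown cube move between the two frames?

1.7

The brown cube moved from about (13.8, 3.5) to (15.2, 4.4), a distance of √(1.4² + 0.9²) ≈ 1.7.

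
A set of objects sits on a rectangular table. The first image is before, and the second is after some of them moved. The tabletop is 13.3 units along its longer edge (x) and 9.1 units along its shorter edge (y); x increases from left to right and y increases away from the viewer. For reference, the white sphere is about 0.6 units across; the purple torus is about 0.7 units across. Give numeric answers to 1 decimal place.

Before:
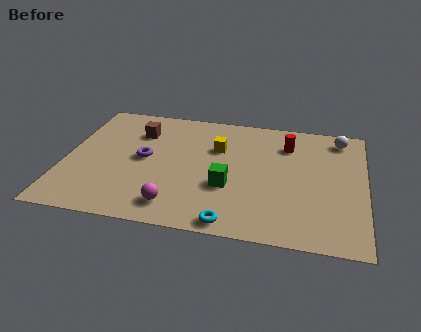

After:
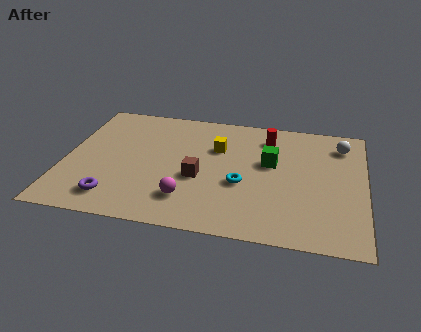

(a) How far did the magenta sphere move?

0.8

The magenta sphere moved from about (5.1, 1.5) to (5.6, 2.1), a distance of √(0.5² + 0.6²) ≈ 0.8.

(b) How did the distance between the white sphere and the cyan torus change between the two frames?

-2.6

The distance was about 8.3 in the first image and 5.7 in the second, so they moved 2.6 units closer together.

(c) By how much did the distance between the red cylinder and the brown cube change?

-2.1

The distance was about 6.7 in the first image and 4.6 in the second, so they moved 2.1 units closer together.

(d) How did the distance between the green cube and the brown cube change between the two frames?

-1.9

The distance was about 5.4 in the first image and 3.5 in the second, so they moved 1.9 units closer together.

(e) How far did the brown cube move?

4.2

The brown cube was near (3.1, 6.7) before and (6.0, 3.7) after, so it travelled √(2.9² + 3.0²) ≈ 4.2 units.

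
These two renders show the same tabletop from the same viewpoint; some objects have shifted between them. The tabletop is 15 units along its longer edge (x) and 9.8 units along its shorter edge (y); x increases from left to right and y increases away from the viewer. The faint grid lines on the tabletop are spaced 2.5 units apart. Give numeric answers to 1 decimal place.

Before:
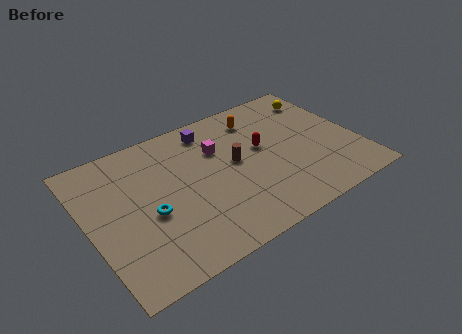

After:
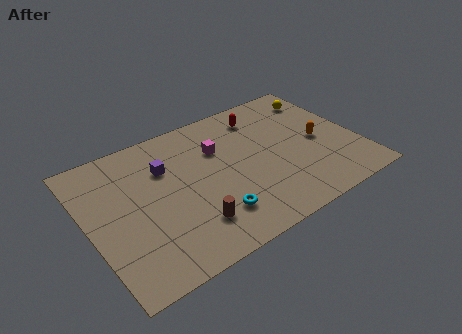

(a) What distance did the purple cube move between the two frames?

3.2

From (7.3, 8.3) to (4.5, 6.8), the purple cube covered √(2.8² + 1.5²) ≈ 3.2 units.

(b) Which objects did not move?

the magenta cube and the yellow sphere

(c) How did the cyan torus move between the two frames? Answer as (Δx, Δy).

(3.2, -1.8)

The cyan torus was at about (3.2, 4.1) and moved to about (6.4, 2.3).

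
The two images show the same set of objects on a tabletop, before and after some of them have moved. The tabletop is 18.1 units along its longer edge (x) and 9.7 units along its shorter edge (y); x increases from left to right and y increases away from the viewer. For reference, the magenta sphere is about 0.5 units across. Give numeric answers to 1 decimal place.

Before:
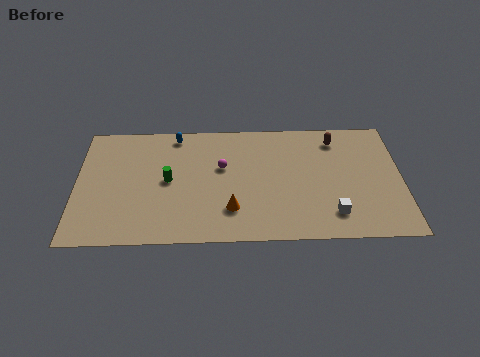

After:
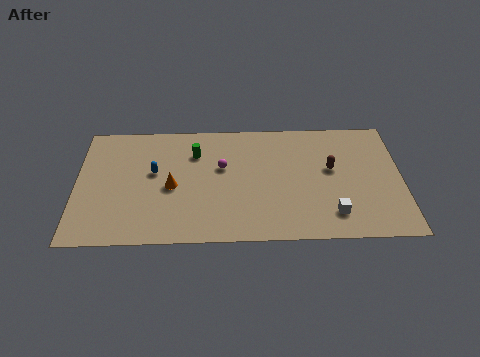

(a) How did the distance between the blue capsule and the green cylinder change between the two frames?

-1.0

They were about 3.7 units apart before and 2.7 after — 1.0 units closer together.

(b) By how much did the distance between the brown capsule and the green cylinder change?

-2.2

Before: roughly 9.9 units apart; after: 7.7. That's 2.2 units closer together.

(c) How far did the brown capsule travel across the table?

2.4

The brown capsule moved from about (14.5, 8.0) to (14.2, 5.6), a distance of √(0.3² + 2.4²) ≈ 2.4.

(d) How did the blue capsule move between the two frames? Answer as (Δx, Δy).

(-1.2, -3.0)

The blue capsule was at about (5.5, 8.6) and moved to about (4.3, 5.6).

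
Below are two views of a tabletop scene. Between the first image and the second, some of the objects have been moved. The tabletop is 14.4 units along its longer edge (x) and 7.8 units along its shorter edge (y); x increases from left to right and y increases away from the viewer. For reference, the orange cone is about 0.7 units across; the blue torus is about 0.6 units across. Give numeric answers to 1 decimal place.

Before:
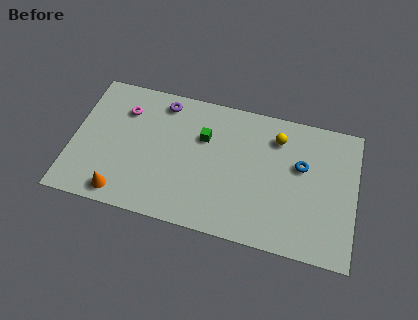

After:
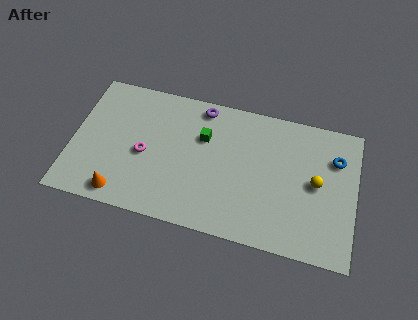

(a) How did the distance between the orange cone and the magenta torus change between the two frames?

-2.1

They were about 4.8 units apart before and 2.7 after — 2.1 units closer together.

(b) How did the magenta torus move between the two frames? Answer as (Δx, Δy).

(1.2, -2.3)

From the two frames, the magenta torus sits at roughly (2.5, 5.8) before and (3.7, 3.5) after.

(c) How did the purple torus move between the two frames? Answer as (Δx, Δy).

(2.0, 0.2)

From the two frames, the purple torus sits at roughly (4.4, 6.7) before and (6.4, 6.9) after.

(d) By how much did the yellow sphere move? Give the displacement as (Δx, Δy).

(2.1, -2.1)

The yellow sphere was at about (10.3, 6.1) and moved to about (12.4, 4.0).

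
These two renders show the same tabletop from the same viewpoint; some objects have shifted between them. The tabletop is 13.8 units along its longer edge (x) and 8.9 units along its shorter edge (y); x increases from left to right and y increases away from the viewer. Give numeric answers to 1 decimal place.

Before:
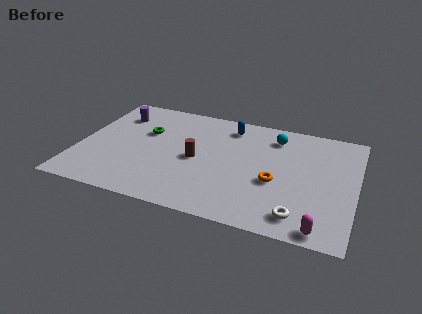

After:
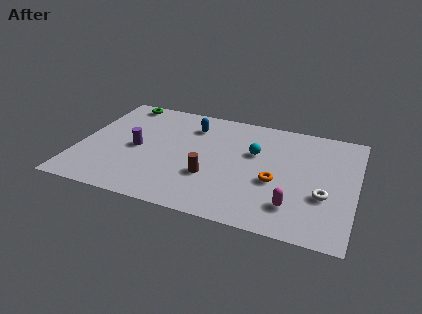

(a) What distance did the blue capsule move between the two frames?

2.0

The blue capsule moved from about (7.3, 7.4) to (5.4, 6.9), a distance of √(1.9² + 0.5²) ≈ 2.0.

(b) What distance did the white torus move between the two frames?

2.1

From (11.2, 1.4) to (12.3, 3.2), the white torus covered √(1.1² + 1.8²) ≈ 2.1 units.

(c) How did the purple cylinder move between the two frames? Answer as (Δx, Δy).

(1.3, -2.6)

From the two frames, the purple cylinder sits at roughly (1.6, 6.8) before and (2.9, 4.2) after.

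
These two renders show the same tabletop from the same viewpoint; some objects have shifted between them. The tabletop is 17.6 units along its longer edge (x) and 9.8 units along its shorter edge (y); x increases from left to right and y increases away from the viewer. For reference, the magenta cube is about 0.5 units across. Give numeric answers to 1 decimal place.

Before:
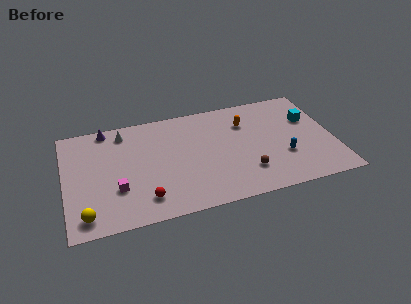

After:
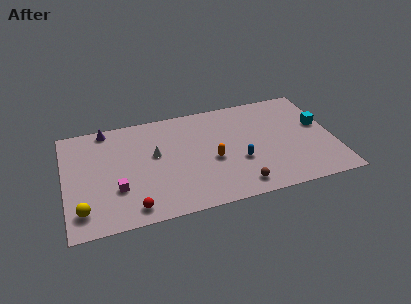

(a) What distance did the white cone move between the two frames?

3.2

From (4.0, 8.3) to (5.9, 5.7), the white cone covered √(1.9² + 2.6²) ≈ 3.2 units.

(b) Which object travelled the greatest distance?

the orange capsule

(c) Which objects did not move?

the magenta cube and the purple cone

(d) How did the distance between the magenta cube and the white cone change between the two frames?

-1.5

Before: roughly 5.1 units apart; after: 3.6. That's 1.5 units closer together.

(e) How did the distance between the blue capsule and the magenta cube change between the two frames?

-2.9

They were about 10.9 units apart before and 8.0 after — 2.9 units closer together.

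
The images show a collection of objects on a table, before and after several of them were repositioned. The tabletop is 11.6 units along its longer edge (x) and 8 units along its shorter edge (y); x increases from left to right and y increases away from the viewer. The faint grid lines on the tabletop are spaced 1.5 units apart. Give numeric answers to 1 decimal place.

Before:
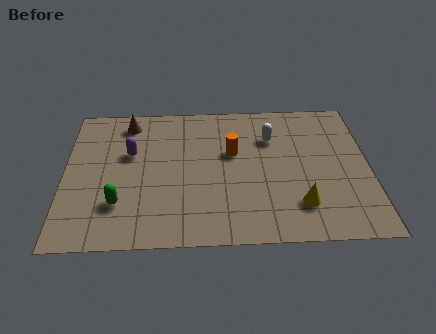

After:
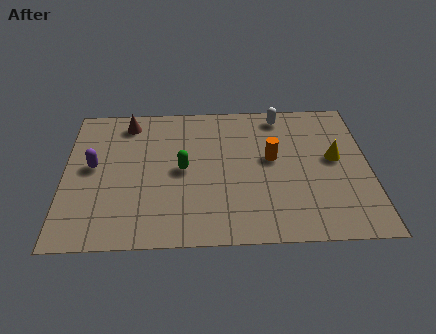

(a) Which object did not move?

the brown cone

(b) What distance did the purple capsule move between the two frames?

1.6

The purple capsule moved from about (2.5, 5.0) to (1.1, 4.3), a distance of √(1.4² + 0.7²) ≈ 1.6.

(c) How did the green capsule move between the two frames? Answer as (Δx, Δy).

(2.4, 1.8)

The green capsule started near (2.1, 2.2) and ended near (4.5, 4.0).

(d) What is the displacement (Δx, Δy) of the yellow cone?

(1.4, 2.5)

From the two frames, the yellow cone sits at roughly (8.9, 1.9) before and (10.3, 4.4) after.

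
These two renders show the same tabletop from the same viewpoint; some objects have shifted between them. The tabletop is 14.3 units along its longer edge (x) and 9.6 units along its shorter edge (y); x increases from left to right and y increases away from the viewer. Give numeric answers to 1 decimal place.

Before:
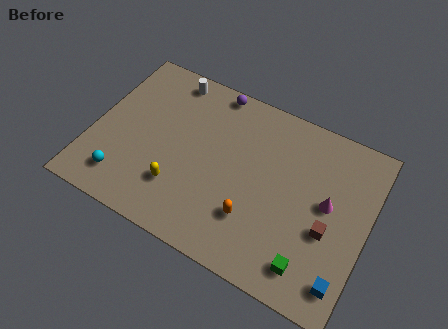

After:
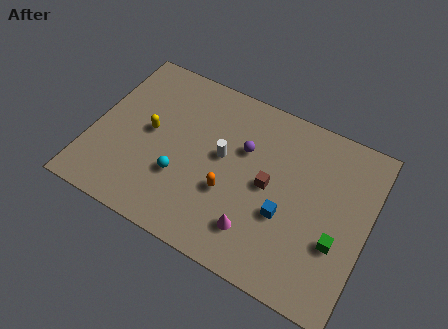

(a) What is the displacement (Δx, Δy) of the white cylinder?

(3.3, -3.2)

The white cylinder was at about (3.4, 8.5) and moved to about (6.7, 5.3).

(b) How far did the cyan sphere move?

3.1

From (2.0, 1.8) to (4.8, 3.2), the cyan sphere covered √(2.8² + 1.4²) ≈ 3.1 units.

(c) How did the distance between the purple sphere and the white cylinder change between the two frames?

-1.0

They were about 2.3 units apart before and 1.3 after — 1.0 units closer together.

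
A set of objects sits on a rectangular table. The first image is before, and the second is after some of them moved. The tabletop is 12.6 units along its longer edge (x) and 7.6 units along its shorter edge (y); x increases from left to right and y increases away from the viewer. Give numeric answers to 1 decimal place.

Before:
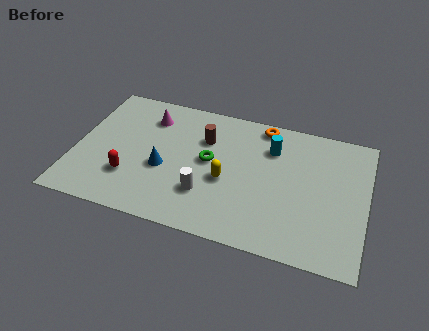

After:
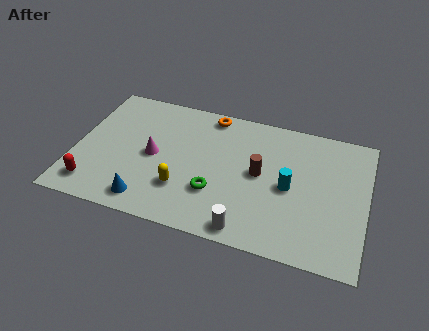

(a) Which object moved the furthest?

the brown cylinder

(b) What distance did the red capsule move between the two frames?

1.7

The red capsule was near (2.5, 2.2) before and (1.0, 1.3) after, so it travelled √(1.5² + 0.9²) ≈ 1.7 units.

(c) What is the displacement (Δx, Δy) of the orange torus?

(-2.3, 0.0)

The orange torus was at about (7.9, 6.8) and moved to about (5.6, 6.8).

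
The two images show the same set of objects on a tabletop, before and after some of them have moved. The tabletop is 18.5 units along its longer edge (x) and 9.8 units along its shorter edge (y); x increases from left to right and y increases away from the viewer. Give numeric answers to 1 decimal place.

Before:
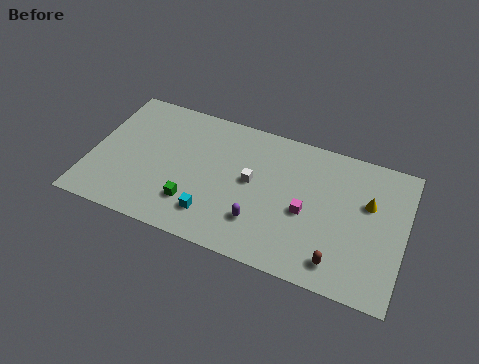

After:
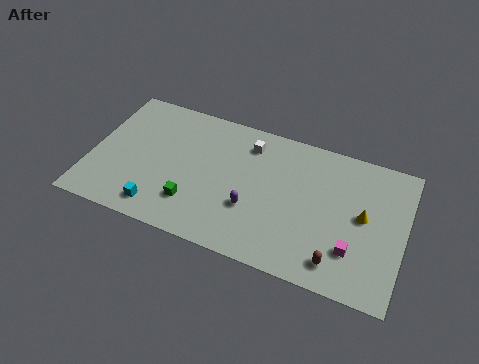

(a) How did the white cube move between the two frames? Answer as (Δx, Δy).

(-0.4, 2.6)

From the two frames, the white cube sits at roughly (9.5, 5.3) before and (9.1, 7.9) after.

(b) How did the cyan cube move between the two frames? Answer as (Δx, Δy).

(-3.1, -0.6)

The cyan cube was at about (7.5, 2.1) and moved to about (4.4, 1.5).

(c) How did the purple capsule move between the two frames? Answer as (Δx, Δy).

(-0.5, 0.8)

From the two frames, the purple capsule sits at roughly (10.2, 2.6) before and (9.7, 3.4) after.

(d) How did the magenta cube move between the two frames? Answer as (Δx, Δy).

(2.9, -1.6)

The magenta cube was at about (12.8, 4.3) and moved to about (15.7, 2.7).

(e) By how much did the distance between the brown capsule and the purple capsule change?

+0.7

They were about 4.8 units apart before and 5.5 after — 0.7 units further apart.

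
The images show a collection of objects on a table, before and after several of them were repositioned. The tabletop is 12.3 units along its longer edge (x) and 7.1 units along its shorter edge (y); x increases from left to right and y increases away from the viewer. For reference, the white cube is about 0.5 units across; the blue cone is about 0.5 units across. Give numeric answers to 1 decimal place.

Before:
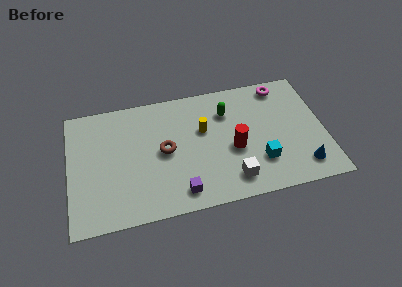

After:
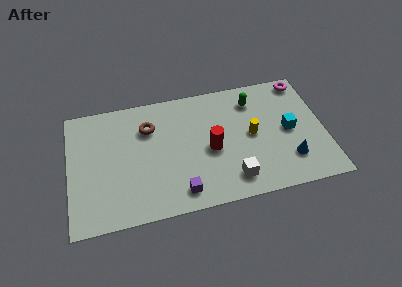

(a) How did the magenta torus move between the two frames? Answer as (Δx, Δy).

(1.1, 0.1)

The magenta torus started near (10.4, 6.2) and ended near (11.5, 6.3).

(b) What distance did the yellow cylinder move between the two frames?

2.4

From (6.5, 4.4) to (8.8, 3.6), the yellow cylinder covered √(2.3² + 0.8²) ≈ 2.4 units.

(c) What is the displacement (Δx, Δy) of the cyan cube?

(1.5, 1.5)

From the two frames, the cyan cube sits at roughly (9.1, 2.0) before and (10.6, 3.5) after.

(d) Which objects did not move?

the white cube and the purple cube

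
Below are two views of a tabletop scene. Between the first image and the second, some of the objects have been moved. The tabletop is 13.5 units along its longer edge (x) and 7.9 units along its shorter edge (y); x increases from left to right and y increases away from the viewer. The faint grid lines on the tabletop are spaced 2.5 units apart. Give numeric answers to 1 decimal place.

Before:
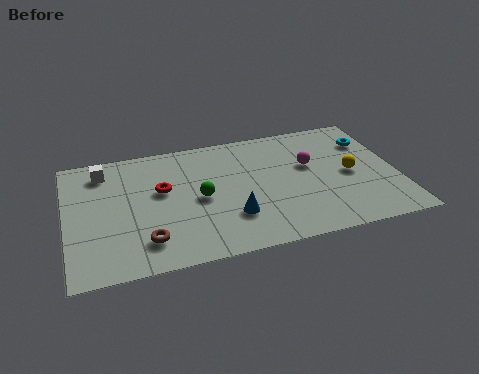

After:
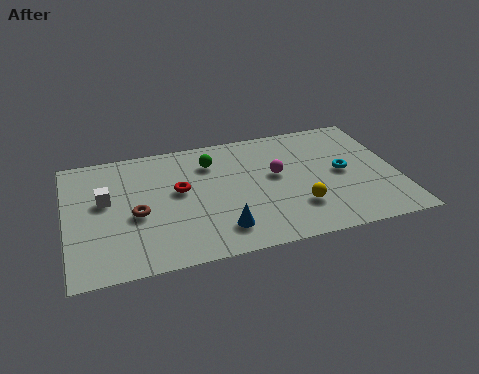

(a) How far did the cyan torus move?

2.2

From (12.6, 5.8) to (11.3, 4.0), the cyan torus covered √(1.3² + 1.8²) ≈ 2.2 units.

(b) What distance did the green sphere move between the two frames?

2.3

The green sphere moved from about (5.4, 3.8) to (6.0, 6.0), a distance of √(0.6² + 2.2²) ≈ 2.3.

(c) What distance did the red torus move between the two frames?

0.7

From (3.9, 4.7) to (4.6, 4.5), the red torus covered √(0.7² + 0.2²) ≈ 0.7 units.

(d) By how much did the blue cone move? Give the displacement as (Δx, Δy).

(-0.5, -0.7)

The blue cone was at about (6.6, 2.3) and moved to about (6.1, 1.6).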